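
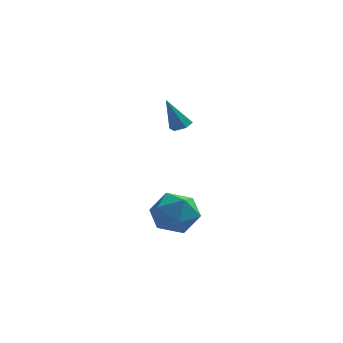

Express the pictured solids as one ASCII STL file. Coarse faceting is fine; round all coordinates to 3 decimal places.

solid 
facet normal -0.010 0.838 0.545
outer loop
vertex -2.78 2.602 -3.329
vertex -2.912 1.946 -2.322
vertex -1.805 2.22 -2.724
endloop
endfacet
facet normal 0.387 0.921 -0.042
outer loop
vertex -2.78 2.602 -3.329
vertex -1.805 2.22 -2.724
vertex -1.824 2.173 -3.932
endloop
endfacet
facet normal -0.027 0.793 -0.608
outer loop
vertex -2.78 2.602 -3.329
vertex -1.824 2.173 -3.932
vertex -2.942 1.87 -4.277
endloop
endfacet
facet normal -0.681 0.631 -0.371
outer loop
vertex -2.78 2.602 -3.329
vertex -2.942 1.87 -4.277
vertex -3.615 1.729 -3.282
endloop
endfacet
facet normal -0.670 0.659 0.342
outer loop
vertex -2.78 2.602 -3.329
vertex -3.615 1.729 -3.282
vertex -2.912 1.946 -2.322
endloop
endfacet
facet normal 0.903 0.428 -0.031
outer loop
vertex -1.824 2.173 -3.932
vertex -1.805 2.22 -2.724
vertex -1.365 1.251 -3.298
endloop
endfacet
facet normal 0.261 0.294 0.919
outer loop
vertex -1.805 2.22 -2.724
vertex -2.912 1.946 -2.322
vertex -2.038 1.11 -2.303
endloop
endfacet
facet normal -0.807 0.004 0.590
outer loop
vertex -2.912 1.946 -2.322
vertex -3.615 1.729 -3.282
vertex -3.156 0.807 -2.648
endloop
endfacet
facet normal -0.825 -0.041 -0.564
outer loop
vertex -3.615 1.729 -3.282
vertex -2.942 1.87 -4.277
vertex -3.175 0.76 -3.856
endloop
endfacet
facet normal 0.232 0.221 -0.947
outer loop
vertex -2.942 1.87 -4.277
vertex -1.824 2.173 -3.932
vertex -2.068 1.034 -4.258
endloop
endfacet
facet normal 0.681 -0.631 0.371
outer loop
vertex -2.2 0.378 -3.251
vertex -1.365 1.251 -3.298
vertex -2.038 1.11 -2.303
endloop
endfacet
facet normal 0.027 -0.793 0.608
outer loop
vertex -2.2 0.378 -3.251
vertex -2.038 1.11 -2.303
vertex -3.156 0.807 -2.648
endloop
endfacet
facet normal -0.387 -0.921 0.042
outer loop
vertex -2.2 0.378 -3.251
vertex -3.156 0.807 -2.648
vertex -3.175 0.76 -3.856
endloop
endfacet
facet normal 0.010 -0.838 -0.545
outer loop
vertex -2.2 0.378 -3.251
vertex -3.175 0.76 -3.856
vertex -2.068 1.034 -4.258
endloop
endfacet
facet normal 0.670 -0.659 -0.342
outer loop
vertex -2.2 0.378 -3.251
vertex -2.068 1.034 -4.258
vertex -1.365 1.251 -3.298
endloop
endfacet
facet normal 0.825 0.041 0.564
outer loop
vertex -2.038 1.11 -2.303
vertex -1.365 1.251 -3.298
vertex -1.805 2.22 -2.724
endloop
endfacet
facet normal -0.232 -0.221 0.947
outer loop
vertex -3.156 0.807 -2.648
vertex -2.038 1.11 -2.303
vertex -2.912 1.946 -2.322
endloop
endfacet
facet normal -0.903 -0.428 0.031
outer loop
vertex -3.175 0.76 -3.856
vertex -3.156 0.807 -2.648
vertex -3.615 1.729 -3.282
endloop
endfacet
facet normal -0.261 -0.294 -0.919
outer loop
vertex -2.068 1.034 -4.258
vertex -3.175 0.76 -3.856
vertex -2.942 1.87 -4.277
endloop
endfacet
facet normal 0.807 -0.004 -0.590
outer loop
vertex -1.365 1.251 -3.298
vertex -2.068 1.034 -4.258
vertex -1.824 2.173 -3.932
endloop
endfacet
facet normal 0.378 0.082 -0.922
outer loop
vertex -1.887 2.938 1.498
vertex -2.387 2.948 1.294
vertex -2.143 3.409 1.435
endloop
endfacet
facet normal 0.663 0.441 0.604
outer loop
vertex -1.887 2.938 1.498
vertex -2.143 3.409 1.435
vertex -3.013 2.812 2.826
endloop
endfacet
facet normal 0.376 0.083 -0.923
outer loop
vertex -2.143 3.409 1.435
vertex -2.387 2.948 1.294
vertex -2.643 3.419 1.232
endloop
endfacet
facet normal -0.115 0.937 0.330
outer loop
vertex -2.143 3.409 1.435
vertex -2.643 3.419 1.232
vertex -3.013 2.812 2.826
endloop
endfacet
facet normal 0.377 0.084 -0.922
outer loop
vertex -2.643 3.419 1.232
vertex -2.387 2.948 1.294
vertex -2.886 2.959 1.091
endloop
endfacet
facet normal -0.881 0.473 -0.024
outer loop
vertex -2.643 3.419 1.232
vertex -2.886 2.959 1.091
vertex -3.013 2.812 2.826
endloop
endfacet
facet normal 0.377 0.081 -0.923
outer loop
vertex -2.886 2.959 1.091
vertex -2.387 2.948 1.294
vertex -2.63 2.487 1.154
endloop
endfacet
facet normal -0.868 -0.485 -0.105
outer loop
vertex -2.886 2.959 1.091
vertex -2.63 2.487 1.154
vertex -3.013 2.812 2.826
endloop
endfacet
facet normal 0.376 0.082 -0.923
outer loop
vertex -2.63 2.487 1.154
vertex -2.387 2.948 1.294
vertex -2.13 2.477 1.357
endloop
endfacet
facet normal -0.089 -0.981 0.170
outer loop
vertex -2.63 2.487 1.154
vertex -2.13 2.477 1.357
vertex -3.013 2.812 2.826
endloop
endfacet
facet normal 0.378 0.083 -0.922
outer loop
vertex -2.13 2.477 1.357
vertex -2.387 2.948 1.294
vertex -1.887 2.938 1.498
endloop
endfacet
facet normal 0.676 -0.517 0.525
outer loop
vertex -2.13 2.477 1.357
vertex -1.887 2.938 1.498
vertex -3.013 2.812 2.826
endloop
endfacet

endsolid


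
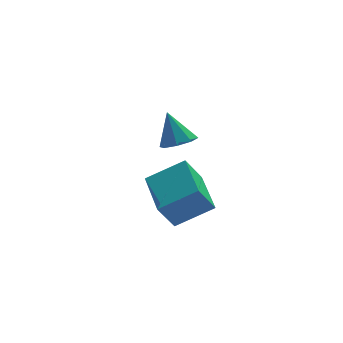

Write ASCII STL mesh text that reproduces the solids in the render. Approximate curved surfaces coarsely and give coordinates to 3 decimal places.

solid 
facet normal -0.493 -0.139 0.859
outer loop
vertex 0.325 -3.532 2.566
vertex 0.294 -1.407 2.891
vertex -1.284 -3.417 1.661
endloop
endfacet
facet normal 0.014 -0.989 -0.151
outer loop
vertex -0.554 -3.213 0.389
vertex 0.325 -3.532 2.566
vertex -1.284 -3.417 1.661
endloop
endfacet
facet normal -0.493 -0.138 0.859
outer loop
vertex -1.284 -3.417 1.661
vertex 0.294 -1.407 2.891
vertex -1.315 -1.292 1.985
endloop
endfacet
facet normal -0.870 0.062 -0.489
outer loop
vertex -1.315 -1.292 1.985
vertex -0.554 -3.213 0.389
vertex -1.284 -3.417 1.661
endloop
endfacet
facet normal 0.870 -0.062 0.489
outer loop
vertex 0.325 -3.532 2.566
vertex 1.024 -1.203 1.619
vertex 0.294 -1.407 2.891
endloop
endfacet
facet normal 0.014 -0.989 -0.151
outer loop
vertex 1.055 -3.328 1.295
vertex 0.325 -3.532 2.566
vertex -0.554 -3.213 0.389
endloop
endfacet
facet normal 0.870 -0.062 0.490
outer loop
vertex 1.055 -3.328 1.295
vertex 1.024 -1.203 1.619
vertex 0.325 -3.532 2.566
endloop
endfacet
facet normal -0.014 0.989 0.150
outer loop
vertex 0.294 -1.407 2.891
vertex 1.024 -1.203 1.619
vertex -1.315 -1.292 1.985
endloop
endfacet
facet normal -0.870 0.062 -0.490
outer loop
vertex -0.585 -1.088 0.714
vertex -0.554 -3.213 0.389
vertex -1.315 -1.292 1.985
endloop
endfacet
facet normal -0.014 0.988 0.151
outer loop
vertex -1.315 -1.292 1.985
vertex 1.024 -1.203 1.619
vertex -0.585 -1.088 0.714
endloop
endfacet
facet normal 0.493 0.139 -0.859
outer loop
vertex -0.585 -1.088 0.714
vertex 1.055 -3.328 1.295
vertex -0.554 -3.213 0.389
endloop
endfacet
facet normal 0.493 0.138 -0.859
outer loop
vertex 1.024 -1.203 1.619
vertex 1.055 -3.328 1.295
vertex -0.585 -1.088 0.714
endloop
endfacet
facet normal 0.205 -0.449 -0.870
outer loop
vertex 1.34 1.878 1.665
vertex 0.951 2.508 1.248
vertex 1.746 2.362 1.511
endloop
endfacet
facet normal 0.593 -0.255 0.763
outer loop
vertex 1.34 1.878 1.665
vertex 1.746 2.362 1.511
vertex 0.609 3.252 2.692
endloop
endfacet
facet normal 0.205 -0.448 -0.870
outer loop
vertex 1.746 2.362 1.511
vertex 0.951 2.508 1.248
vertex 1.686 2.932 1.203
endloop
endfacet
facet normal 0.793 0.352 0.498
outer loop
vertex 1.746 2.362 1.511
vertex 1.686 2.932 1.203
vertex 0.609 3.252 2.692
endloop
endfacet
facet normal 0.206 -0.449 -0.869
outer loop
vertex 1.686 2.932 1.203
vertex 0.951 2.508 1.248
vertex 1.195 3.253 0.921
endloop
endfacet
facet normal 0.475 0.866 0.158
outer loop
vertex 1.686 2.932 1.203
vertex 1.195 3.253 0.921
vertex 0.609 3.252 2.692
endloop
endfacet
facet normal 0.206 -0.449 -0.870
outer loop
vertex 1.195 3.253 0.921
vertex 0.951 2.508 1.248
vertex 0.561 3.137 0.831
endloop
endfacet
facet normal -0.172 0.983 -0.056
outer loop
vertex 1.195 3.253 0.921
vertex 0.561 3.137 0.831
vertex 0.609 3.252 2.692
endloop
endfacet
facet normal 0.206 -0.449 -0.870
outer loop
vertex 0.561 3.137 0.831
vertex 0.951 2.508 1.248
vertex 0.156 2.653 0.985
endloop
endfacet
facet normal -0.770 0.638 -0.020
outer loop
vertex 0.561 3.137 0.831
vertex 0.156 2.653 0.985
vertex 0.609 3.252 2.692
endloop
endfacet
facet normal 0.206 -0.448 -0.870
outer loop
vertex 0.156 2.653 0.985
vertex 0.951 2.508 1.248
vertex 0.216 2.083 1.293
endloop
endfacet
facet normal -0.969 0.031 0.246
outer loop
vertex 0.156 2.653 0.985
vertex 0.216 2.083 1.293
vertex 0.609 3.252 2.692
endloop
endfacet
facet normal 0.206 -0.449 -0.870
outer loop
vertex 0.216 2.083 1.293
vertex 0.951 2.508 1.248
vertex 0.707 1.762 1.575
endloop
endfacet
facet normal -0.652 -0.482 0.586
outer loop
vertex 0.216 2.083 1.293
vertex 0.707 1.762 1.575
vertex 0.609 3.252 2.692
endloop
endfacet
facet normal 0.206 -0.449 -0.870
outer loop
vertex 0.707 1.762 1.575
vertex 0.951 2.508 1.248
vertex 1.34 1.878 1.665
endloop
endfacet
facet normal -0.004 -0.600 0.800
outer loop
vertex 0.707 1.762 1.575
vertex 1.34 1.878 1.665
vertex 0.609 3.252 2.692
endloop
endfacet

endsolid


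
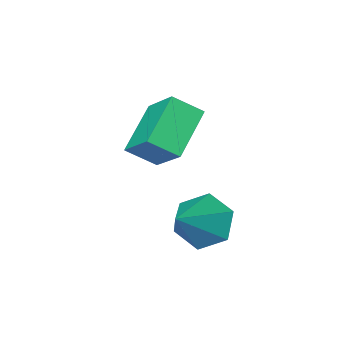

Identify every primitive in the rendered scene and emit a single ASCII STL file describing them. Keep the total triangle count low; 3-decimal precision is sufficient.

solid 
facet normal -0.705 0.454 -0.546
outer loop
vertex -0.353 -4.429 0.321
vertex -0.397 -3.112 1.473
vertex 0.987 -3.527 -0.66
endloop
endfacet
facet normal 0.025 -0.753 -0.658
outer loop
vertex 1.797 -4.048 -0.033
vertex -0.353 -4.429 0.321
vertex 0.987 -3.527 -0.66
endloop
endfacet
facet normal -0.705 0.454 -0.546
outer loop
vertex 0.987 -3.527 -0.66
vertex -0.397 -3.112 1.473
vertex 0.943 -2.21 0.492
endloop
endfacet
facet normal 0.709 0.478 -0.519
outer loop
vertex 0.943 -2.21 0.492
vertex 1.797 -4.048 -0.033
vertex 0.987 -3.527 -0.66
endloop
endfacet
facet normal -0.709 -0.478 0.519
outer loop
vertex -0.353 -4.429 0.321
vertex 0.413 -3.633 2.1
vertex -0.397 -3.112 1.473
endloop
endfacet
facet normal 0.025 -0.753 -0.658
outer loop
vertex 0.457 -4.95 0.948
vertex -0.353 -4.429 0.321
vertex 1.797 -4.048 -0.033
endloop
endfacet
facet normal -0.709 -0.478 0.519
outer loop
vertex 0.457 -4.95 0.948
vertex 0.413 -3.633 2.1
vertex -0.353 -4.429 0.321
endloop
endfacet
facet normal -0.025 0.753 0.658
outer loop
vertex -0.397 -3.112 1.473
vertex 0.413 -3.633 2.1
vertex 0.943 -2.21 0.492
endloop
endfacet
facet normal 0.709 0.478 -0.519
outer loop
vertex 1.753 -2.731 1.119
vertex 1.797 -4.048 -0.033
vertex 0.943 -2.21 0.492
endloop
endfacet
facet normal -0.025 0.753 0.658
outer loop
vertex 0.943 -2.21 0.492
vertex 0.413 -3.633 2.1
vertex 1.753 -2.731 1.119
endloop
endfacet
facet normal 0.705 -0.454 0.546
outer loop
vertex 1.753 -2.731 1.119
vertex 0.457 -4.95 0.948
vertex 1.797 -4.048 -0.033
endloop
endfacet
facet normal 0.705 -0.454 0.546
outer loop
vertex 0.413 -3.633 2.1
vertex 0.457 -4.95 0.948
vertex 1.753 -2.731 1.119
endloop
endfacet
facet normal -0.718 -0.381 -0.582
outer loop
vertex 1.319 -0.579 -2.39
vertex 0.885 -0.988 -1.587
vertex 0.631 -0.065 -1.878
endloop
endfacet
facet normal 0.395 0.857 -0.330
outer loop
vertex 1.319 -0.579 -2.39
vertex 0.631 -0.065 -1.878
vertex 2.235 -0.272 -0.493
endloop
endfacet
facet normal -0.718 -0.381 -0.582
outer loop
vertex 0.631 -0.065 -1.878
vertex 0.885 -0.988 -1.587
vertex 0.197 -0.473 -1.075
endloop
endfacet
facet normal -0.193 0.913 0.360
outer loop
vertex 0.631 -0.065 -1.878
vertex 0.197 -0.473 -1.075
vertex 2.235 -0.272 -0.493
endloop
endfacet
facet normal -0.718 -0.381 -0.582
outer loop
vertex 0.197 -0.473 -1.075
vertex 0.885 -0.988 -1.587
vertex 0.45 -1.396 -0.784
endloop
endfacet
facet normal -0.288 0.215 0.933
outer loop
vertex 0.197 -0.473 -1.075
vertex 0.45 -1.396 -0.784
vertex 2.235 -0.272 -0.493
endloop
endfacet
facet normal -0.718 -0.380 -0.582
outer loop
vertex 0.45 -1.396 -0.784
vertex 0.885 -0.988 -1.587
vertex 1.138 -1.91 -1.297
endloop
endfacet
facet normal 0.206 -0.539 0.817
outer loop
vertex 0.45 -1.396 -0.784
vertex 1.138 -1.91 -1.297
vertex 2.235 -0.272 -0.493
endloop
endfacet
facet normal -0.719 -0.380 -0.582
outer loop
vertex 1.138 -1.91 -1.297
vertex 0.885 -0.988 -1.587
vertex 1.572 -1.502 -2.1
endloop
endfacet
facet normal 0.794 -0.594 0.127
outer loop
vertex 1.138 -1.91 -1.297
vertex 1.572 -1.502 -2.1
vertex 2.235 -0.272 -0.493
endloop
endfacet
facet normal -0.719 -0.380 -0.582
outer loop
vertex 1.572 -1.502 -2.1
vertex 0.885 -0.988 -1.587
vertex 1.319 -0.579 -2.39
endloop
endfacet
facet normal 0.889 0.104 -0.446
outer loop
vertex 1.572 -1.502 -2.1
vertex 1.319 -0.579 -2.39
vertex 2.235 -0.272 -0.493
endloop
endfacet

endsolid


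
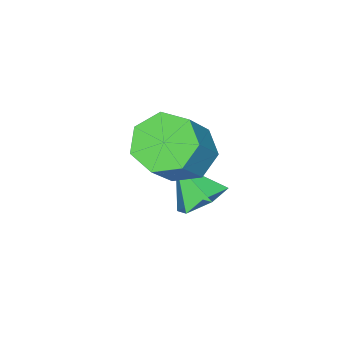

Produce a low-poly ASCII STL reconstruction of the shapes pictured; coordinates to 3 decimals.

solid 
facet normal 0.065 0.669 -0.741
outer loop
vertex -2.19 2.977 -3.66
vertex -2.672 3.535 -3.198
vertex -1.806 3.54 -3.118
endloop
endfacet
facet normal 0.768 -0.630 0.110
outer loop
vertex -2.19 2.977 -3.66
vertex -1.806 3.54 -3.118
vertex -2.768 2.545 -2.102
endloop
endfacet
facet normal 0.065 0.668 -0.741
outer loop
vertex -1.806 3.54 -3.118
vertex -2.672 3.535 -3.198
vertex -2.289 4.098 -2.657
endloop
endfacet
facet normal 0.710 0.033 0.704
outer loop
vertex -1.806 3.54 -3.118
vertex -2.289 4.098 -2.657
vertex -2.768 2.545 -2.102
endloop
endfacet
facet normal 0.064 0.669 -0.741
outer loop
vertex -2.289 4.098 -2.657
vertex -2.672 3.535 -3.198
vertex -3.155 4.092 -2.737
endloop
endfacet
facet normal -0.088 0.359 0.929
outer loop
vertex -2.289 4.098 -2.657
vertex -3.155 4.092 -2.737
vertex -2.768 2.545 -2.102
endloop
endfacet
facet normal 0.064 0.669 -0.741
outer loop
vertex -3.155 4.092 -2.737
vertex -2.672 3.535 -3.198
vertex -3.539 3.53 -3.278
endloop
endfacet
facet normal -0.827 0.024 0.562
outer loop
vertex -3.155 4.092 -2.737
vertex -3.539 3.53 -3.278
vertex -2.768 2.545 -2.102
endloop
endfacet
facet normal 0.064 0.669 -0.741
outer loop
vertex -3.539 3.53 -3.278
vertex -2.672 3.535 -3.198
vertex -3.056 2.972 -3.74
endloop
endfacet
facet normal -0.768 -0.639 -0.031
outer loop
vertex -3.539 3.53 -3.278
vertex -3.056 2.972 -3.74
vertex -2.768 2.545 -2.102
endloop
endfacet
facet normal 0.065 0.669 -0.741
outer loop
vertex -3.056 2.972 -3.74
vertex -2.672 3.535 -3.198
vertex -2.19 2.977 -3.66
endloop
endfacet
facet normal 0.029 -0.966 -0.257
outer loop
vertex -3.056 2.972 -3.74
vertex -2.19 2.977 -3.66
vertex -2.768 2.545 -2.102
endloop
endfacet
facet normal -0.626 -0.067 -0.777
outer loop
vertex -1.72 3.117 -1.74
vertex -2.504 2.996 -1.098
vertex -2.123 3.862 -1.48
endloop
endfacet
facet normal 0.634 0.537 -0.556
outer loop
vertex -1.72 3.117 -1.74
vertex -2.123 3.862 -1.48
vertex -0.532 3.245 -0.263
endloop
endfacet
facet normal 0.634 0.536 -0.557
outer loop
vertex -0.532 3.245 -0.263
vertex -2.123 3.862 -1.48
vertex -0.934 3.989 -0.004
endloop
endfacet
facet normal 0.625 0.067 0.777
outer loop
vertex -0.532 3.245 -0.263
vertex -0.934 3.989 -0.004
vertex -1.316 3.124 0.378
endloop
endfacet
facet normal -0.626 -0.067 -0.777
outer loop
vertex -2.123 3.862 -1.48
vertex -2.504 2.996 -1.098
vertex -2.812 3.954 -0.933
endloop
endfacet
facet normal 0.039 0.992 -0.117
outer loop
vertex -2.123 3.862 -1.48
vertex -2.812 3.954 -0.933
vertex -0.934 3.989 -0.004
endloop
endfacet
facet normal 0.040 0.992 -0.118
outer loop
vertex -0.934 3.989 -0.004
vertex -2.812 3.954 -0.933
vertex -1.624 4.082 0.544
endloop
endfacet
facet normal 0.626 0.067 0.777
outer loop
vertex -0.934 3.989 -0.004
vertex -1.624 4.082 0.544
vertex -1.316 3.124 0.378
endloop
endfacet
facet normal -0.625 -0.067 -0.778
outer loop
vertex -2.812 3.954 -0.933
vertex -2.504 2.996 -1.098
vertex -3.27 3.326 -0.511
endloop
endfacet
facet normal -0.584 0.701 0.409
outer loop
vertex -2.812 3.954 -0.933
vertex -3.27 3.326 -0.511
vertex -1.624 4.082 0.544
endloop
endfacet
facet normal -0.585 0.700 0.410
outer loop
vertex -1.624 4.082 0.544
vertex -3.27 3.326 -0.511
vertex -2.081 3.453 0.966
endloop
endfacet
facet normal 0.626 0.067 0.777
outer loop
vertex -1.624 4.082 0.544
vertex -2.081 3.453 0.966
vertex -1.316 3.124 0.378
endloop
endfacet
facet normal -0.625 -0.067 -0.778
outer loop
vertex -3.27 3.326 -0.511
vertex -2.504 2.996 -1.098
vertex -3.151 2.449 -0.531
endloop
endfacet
facet normal -0.768 -0.119 0.629
outer loop
vertex -3.27 3.326 -0.511
vertex -3.151 2.449 -0.531
vertex -2.081 3.453 0.966
endloop
endfacet
facet normal -0.768 -0.119 0.629
outer loop
vertex -2.081 3.453 0.966
vertex -3.151 2.449 -0.531
vertex -1.962 2.576 0.946
endloop
endfacet
facet normal 0.626 0.067 0.777
outer loop
vertex -2.081 3.453 0.966
vertex -1.962 2.576 0.946
vertex -1.316 3.124 0.378
endloop
endfacet
facet normal -0.625 -0.067 -0.778
outer loop
vertex -3.151 2.449 -0.531
vertex -2.504 2.996 -1.098
vertex -2.545 1.984 -0.978
endloop
endfacet
facet normal -0.375 -0.848 0.374
outer loop
vertex -3.151 2.449 -0.531
vertex -2.545 1.984 -0.978
vertex -1.962 2.576 0.946
endloop
endfacet
facet normal -0.374 -0.848 0.374
outer loop
vertex -1.962 2.576 0.946
vertex -2.545 1.984 -0.978
vertex -1.357 2.112 0.499
endloop
endfacet
facet normal 0.626 0.068 0.777
outer loop
vertex -1.962 2.576 0.946
vertex -1.357 2.112 0.499
vertex -1.316 3.124 0.378
endloop
endfacet
facet normal -0.625 -0.067 -0.777
outer loop
vertex -2.545 1.984 -0.978
vertex -2.504 2.996 -1.098
vertex -1.908 2.282 -1.516
endloop
endfacet
facet normal 0.303 -0.939 -0.162
outer loop
vertex -2.545 1.984 -0.978
vertex -1.908 2.282 -1.516
vertex -1.357 2.112 0.499
endloop
endfacet
facet normal 0.302 -0.940 -0.162
outer loop
vertex -1.357 2.112 0.499
vertex -1.908 2.282 -1.516
vertex -0.72 2.409 -0.039
endloop
endfacet
facet normal 0.625 0.068 0.778
outer loop
vertex -1.357 2.112 0.499
vertex -0.72 2.409 -0.039
vertex -1.316 3.124 0.378
endloop
endfacet
facet normal -0.626 -0.068 -0.777
outer loop
vertex -1.908 2.282 -1.516
vertex -2.504 2.996 -1.098
vertex -1.72 3.117 -1.74
endloop
endfacet
facet normal 0.751 -0.324 -0.576
outer loop
vertex -1.908 2.282 -1.516
vertex -1.72 3.117 -1.74
vertex -0.72 2.409 -0.039
endloop
endfacet
facet normal 0.751 -0.323 -0.576
outer loop
vertex -0.72 2.409 -0.039
vertex -1.72 3.117 -1.74
vertex -0.532 3.245 -0.263
endloop
endfacet
facet normal 0.625 0.068 0.777
outer loop
vertex -0.72 2.409 -0.039
vertex -0.532 3.245 -0.263
vertex -1.316 3.124 0.378
endloop
endfacet

endsolid


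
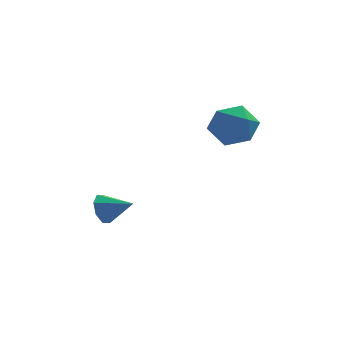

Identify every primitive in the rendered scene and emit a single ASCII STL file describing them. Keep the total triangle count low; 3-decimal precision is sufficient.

solid 
facet normal -0.350 0.937 0.009
outer loop
vertex 3.255 3.349 1.549
vertex 3.167 3.306 2.628
vertex 4.086 3.654 2.173
endloop
endfacet
facet normal 0.097 0.837 -0.538
outer loop
vertex 3.255 3.349 1.549
vertex 4.086 3.654 2.173
vertex 4.266 3.062 1.285
endloop
endfacet
facet normal -0.159 0.304 -0.939
outer loop
vertex 3.255 3.349 1.549
vertex 4.266 3.062 1.285
vertex 3.457 2.347 1.19
endloop
endfacet
facet normal -0.766 0.075 -0.639
outer loop
vertex 3.255 3.349 1.549
vertex 3.457 2.347 1.19
vertex 2.778 2.498 2.021
endloop
endfacet
facet normal -0.883 0.466 -0.053
outer loop
vertex 3.255 3.349 1.549
vertex 2.778 2.498 2.021
vertex 3.167 3.306 2.628
endloop
endfacet
facet normal 0.726 0.631 -0.274
outer loop
vertex 4.266 3.062 1.285
vertex 4.086 3.654 2.173
vertex 4.802 2.842 2.199
endloop
endfacet
facet normal 0.002 0.792 0.611
outer loop
vertex 4.086 3.654 2.173
vertex 3.167 3.306 2.628
vertex 4.123 2.993 3.03
endloop
endfacet
facet normal -0.859 0.030 0.511
outer loop
vertex 3.167 3.306 2.628
vertex 2.778 2.498 2.021
vertex 3.314 2.278 2.935
endloop
endfacet
facet normal -0.668 -0.603 -0.436
outer loop
vertex 2.778 2.498 2.021
vertex 3.457 2.347 1.19
vertex 3.494 1.686 2.047
endloop
endfacet
facet normal 0.312 -0.231 -0.922
outer loop
vertex 3.457 2.347 1.19
vertex 4.266 3.062 1.285
vertex 4.413 2.034 1.592
endloop
endfacet
facet normal 0.766 -0.075 0.639
outer loop
vertex 4.325 1.991 2.671
vertex 4.802 2.842 2.199
vertex 4.123 2.993 3.03
endloop
endfacet
facet normal 0.159 -0.304 0.939
outer loop
vertex 4.325 1.991 2.671
vertex 4.123 2.993 3.03
vertex 3.314 2.278 2.935
endloop
endfacet
facet normal -0.097 -0.837 0.538
outer loop
vertex 4.325 1.991 2.671
vertex 3.314 2.278 2.935
vertex 3.494 1.686 2.047
endloop
endfacet
facet normal 0.350 -0.937 -0.009
outer loop
vertex 4.325 1.991 2.671
vertex 3.494 1.686 2.047
vertex 4.413 2.034 1.592
endloop
endfacet
facet normal 0.883 -0.466 0.053
outer loop
vertex 4.325 1.991 2.671
vertex 4.413 2.034 1.592
vertex 4.802 2.842 2.199
endloop
endfacet
facet normal 0.668 0.603 0.436
outer loop
vertex 4.123 2.993 3.03
vertex 4.802 2.842 2.199
vertex 4.086 3.654 2.173
endloop
endfacet
facet normal -0.312 0.231 0.922
outer loop
vertex 3.314 2.278 2.935
vertex 4.123 2.993 3.03
vertex 3.167 3.306 2.628
endloop
endfacet
facet normal -0.726 -0.631 0.274
outer loop
vertex 3.494 1.686 2.047
vertex 3.314 2.278 2.935
vertex 2.778 2.498 2.021
endloop
endfacet
facet normal -0.002 -0.792 -0.611
outer loop
vertex 4.413 2.034 1.592
vertex 3.494 1.686 2.047
vertex 3.457 2.347 1.19
endloop
endfacet
facet normal 0.859 -0.030 -0.511
outer loop
vertex 4.802 2.842 2.199
vertex 4.413 2.034 1.592
vertex 4.266 3.062 1.285
endloop
endfacet
facet normal -0.880 0.302 -0.366
outer loop
vertex -0.845 3.771 -3.212
vertex -1.206 3.361 -2.683
vertex -0.944 4.073 -2.725
endloop
endfacet
facet normal 0.802 0.566 -0.188
outer loop
vertex -0.845 3.771 -3.212
vertex -0.944 4.073 -2.725
vertex -0.034 2.959 -2.197
endloop
endfacet
facet normal -0.881 0.303 -0.364
outer loop
vertex -0.944 4.073 -2.725
vertex -1.206 3.361 -2.683
vertex -1.195 3.958 -2.213
endloop
endfacet
facet normal 0.582 0.684 0.439
outer loop
vertex -0.944 4.073 -2.725
vertex -1.195 3.958 -2.213
vertex -0.034 2.959 -2.197
endloop
endfacet
facet normal -0.880 0.303 -0.365
outer loop
vertex -1.195 3.958 -2.213
vertex -1.206 3.361 -2.683
vertex -1.453 3.493 -1.977
endloop
endfacet
facet normal 0.261 0.318 0.912
outer loop
vertex -1.195 3.958 -2.213
vertex -1.453 3.493 -1.977
vertex -0.034 2.959 -2.197
endloop
endfacet
facet normal -0.881 0.303 -0.365
outer loop
vertex -1.453 3.493 -1.977
vertex -1.206 3.361 -2.683
vertex -1.566 2.951 -2.154
endloop
endfacet
facet normal 0.028 -0.316 0.948
outer loop
vertex -1.453 3.493 -1.977
vertex -1.566 2.951 -2.154
vertex -0.034 2.959 -2.197
endloop
endfacet
facet normal -0.881 0.301 -0.366
outer loop
vertex -1.566 2.951 -2.154
vertex -1.206 3.361 -2.683
vertex -1.467 2.649 -2.641
endloop
endfacet
facet normal 0.019 -0.848 0.530
outer loop
vertex -1.566 2.951 -2.154
vertex -1.467 2.649 -2.641
vertex -0.034 2.959 -2.197
endloop
endfacet
facet normal -0.881 0.301 -0.365
outer loop
vertex -1.467 2.649 -2.641
vertex -1.206 3.361 -2.683
vertex -1.216 2.763 -3.153
endloop
endfacet
facet normal 0.239 -0.966 -0.098
outer loop
vertex -1.467 2.649 -2.641
vertex -1.216 2.763 -3.153
vertex -0.034 2.959 -2.197
endloop
endfacet
facet normal -0.880 0.302 -0.366
outer loop
vertex -1.216 2.763 -3.153
vertex -1.206 3.361 -2.683
vertex -0.958 3.228 -3.389
endloop
endfacet
facet normal 0.561 -0.600 -0.570
outer loop
vertex -1.216 2.763 -3.153
vertex -0.958 3.228 -3.389
vertex -0.034 2.959 -2.197
endloop
endfacet
facet normal -0.880 0.302 -0.366
outer loop
vertex -0.958 3.228 -3.389
vertex -1.206 3.361 -2.683
vertex -0.845 3.771 -3.212
endloop
endfacet
facet normal 0.794 0.033 -0.608
outer loop
vertex -0.958 3.228 -3.389
vertex -0.845 3.771 -3.212
vertex -0.034 2.959 -2.197
endloop
endfacet

endsolid


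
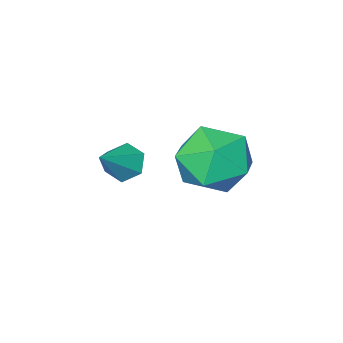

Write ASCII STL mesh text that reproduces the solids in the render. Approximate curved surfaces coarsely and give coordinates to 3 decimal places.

solid 
facet normal -0.743 -0.263 -0.616
outer loop
vertex 1.312 3.063 -1.578
vertex 1.014 2.757 -1.088
vertex 0.888 3.385 -1.204
endloop
endfacet
facet normal 0.421 0.866 -0.268
outer loop
vertex 1.312 3.063 -1.578
vertex 0.888 3.385 -1.204
vertex 2.046 3.123 -0.232
endloop
endfacet
facet normal -0.743 -0.263 -0.616
outer loop
vertex 0.888 3.385 -1.204
vertex 1.014 2.757 -1.088
vertex 0.59 3.079 -0.714
endloop
endfacet
facet normal -0.173 0.879 0.444
outer loop
vertex 0.888 3.385 -1.204
vertex 0.59 3.079 -0.714
vertex 2.046 3.123 -0.232
endloop
endfacet
facet normal -0.743 -0.263 -0.616
outer loop
vertex 0.59 3.079 -0.714
vertex 1.014 2.757 -1.088
vertex 0.716 2.452 -0.598
endloop
endfacet
facet normal -0.315 0.111 0.942
outer loop
vertex 0.59 3.079 -0.714
vertex 0.716 2.452 -0.598
vertex 2.046 3.123 -0.232
endloop
endfacet
facet normal -0.743 -0.262 -0.615
outer loop
vertex 0.716 2.452 -0.598
vertex 1.014 2.757 -1.088
vertex 1.139 2.13 -0.972
endloop
endfacet
facet normal 0.137 -0.669 0.731
outer loop
vertex 0.716 2.452 -0.598
vertex 1.139 2.13 -0.972
vertex 2.046 3.123 -0.232
endloop
endfacet
facet normal -0.743 -0.262 -0.616
outer loop
vertex 1.139 2.13 -0.972
vertex 1.014 2.757 -1.088
vertex 1.437 2.436 -1.462
endloop
endfacet
facet normal 0.731 -0.682 0.019
outer loop
vertex 1.139 2.13 -0.972
vertex 1.437 2.436 -1.462
vertex 2.046 3.123 -0.232
endloop
endfacet
facet normal -0.743 -0.262 -0.616
outer loop
vertex 1.437 2.436 -1.462
vertex 1.014 2.757 -1.088
vertex 1.312 3.063 -1.578
endloop
endfacet
facet normal 0.873 0.085 -0.480
outer loop
vertex 1.437 2.436 -1.462
vertex 1.312 3.063 -1.578
vertex 2.046 3.123 -0.232
endloop
endfacet
facet normal -0.213 0.755 0.620
outer loop
vertex -1.642 4.701 -1.468
vertex -2.16 3.894 -0.664
vertex -0.942 4.167 -0.578
endloop
endfacet
facet normal 0.376 0.895 0.241
outer loop
vertex -1.642 4.701 -1.468
vertex -0.942 4.167 -0.578
vertex -0.491 4.291 -1.739
endloop
endfacet
facet normal 0.203 0.869 -0.451
outer loop
vertex -1.642 4.701 -1.468
vertex -0.491 4.291 -1.739
vertex -1.43 4.094 -2.542
endloop
endfacet
facet normal -0.491 0.713 -0.500
outer loop
vertex -1.642 4.701 -1.468
vertex -1.43 4.094 -2.542
vertex -2.462 3.849 -1.878
endloop
endfacet
facet normal -0.749 0.643 0.162
outer loop
vertex -1.642 4.701 -1.468
vertex -2.462 3.849 -1.878
vertex -2.16 3.894 -0.664
endloop
endfacet
facet normal 0.849 0.377 0.370
outer loop
vertex -0.491 4.291 -1.739
vertex -0.942 4.167 -0.578
vertex -0.298 3.231 -1.102
endloop
endfacet
facet normal -0.103 0.150 0.983
outer loop
vertex -0.942 4.167 -0.578
vertex -2.16 3.894 -0.664
vertex -1.33 2.986 -0.438
endloop
endfacet
facet normal -0.970 -0.031 0.242
outer loop
vertex -2.16 3.894 -0.664
vertex -2.462 3.849 -1.878
vertex -2.269 2.789 -1.241
endloop
endfacet
facet normal -0.553 0.083 -0.829
outer loop
vertex -2.462 3.849 -1.878
vertex -1.43 4.094 -2.542
vertex -1.818 2.913 -2.402
endloop
endfacet
facet normal 0.571 0.335 -0.750
outer loop
vertex -1.43 4.094 -2.542
vertex -0.491 4.291 -1.739
vertex -0.6 3.186 -2.316
endloop
endfacet
facet normal 0.491 -0.713 0.500
outer loop
vertex -1.118 2.379 -1.512
vertex -0.298 3.231 -1.102
vertex -1.33 2.986 -0.438
endloop
endfacet
facet normal -0.203 -0.869 0.451
outer loop
vertex -1.118 2.379 -1.512
vertex -1.33 2.986 -0.438
vertex -2.269 2.789 -1.241
endloop
endfacet
facet normal -0.376 -0.895 -0.241
outer loop
vertex -1.118 2.379 -1.512
vertex -2.269 2.789 -1.241
vertex -1.818 2.913 -2.402
endloop
endfacet
facet normal 0.213 -0.755 -0.620
outer loop
vertex -1.118 2.379 -1.512
vertex -1.818 2.913 -2.402
vertex -0.6 3.186 -2.316
endloop
endfacet
facet normal 0.749 -0.643 -0.162
outer loop
vertex -1.118 2.379 -1.512
vertex -0.6 3.186 -2.316
vertex -0.298 3.231 -1.102
endloop
endfacet
facet normal 0.553 -0.083 0.829
outer loop
vertex -1.33 2.986 -0.438
vertex -0.298 3.231 -1.102
vertex -0.942 4.167 -0.578
endloop
endfacet
facet normal -0.571 -0.335 0.750
outer loop
vertex -2.269 2.789 -1.241
vertex -1.33 2.986 -0.438
vertex -2.16 3.894 -0.664
endloop
endfacet
facet normal -0.849 -0.377 -0.370
outer loop
vertex -1.818 2.913 -2.402
vertex -2.269 2.789 -1.241
vertex -2.462 3.849 -1.878
endloop
endfacet
facet normal 0.103 -0.150 -0.983
outer loop
vertex -0.6 3.186 -2.316
vertex -1.818 2.913 -2.402
vertex -1.43 4.094 -2.542
endloop
endfacet
facet normal 0.970 0.031 -0.242
outer loop
vertex -0.298 3.231 -1.102
vertex -0.6 3.186 -2.316
vertex -0.491 4.291 -1.739
endloop
endfacet

endsolid


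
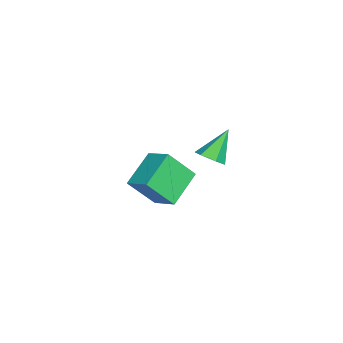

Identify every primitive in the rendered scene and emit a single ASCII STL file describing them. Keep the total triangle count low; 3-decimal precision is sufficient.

solid 
facet normal -0.667 -0.645 -0.373
outer loop
vertex -2.889 -0.726 -2.311
vertex -3.223 0.447 -3.741
vertex -1.47 -1.591 -3.351
endloop
endfacet
facet normal 0.177 -0.624 0.761
outer loop
vertex -0.557 -0.707 -2.839
vertex -2.889 -0.726 -2.311
vertex -1.47 -1.591 -3.351
endloop
endfacet
facet normal -0.667 -0.645 -0.374
outer loop
vertex -1.47 -1.591 -3.351
vertex -3.223 0.447 -3.741
vertex -1.804 -0.417 -4.781
endloop
endfacet
facet normal 0.724 -0.440 -0.531
outer loop
vertex -1.804 -0.417 -4.781
vertex -0.557 -0.707 -2.839
vertex -1.47 -1.591 -3.351
endloop
endfacet
facet normal -0.724 0.441 0.531
outer loop
vertex -2.889 -0.726 -2.311
vertex -2.31 1.331 -3.229
vertex -3.223 0.447 -3.741
endloop
endfacet
facet normal 0.177 -0.624 0.761
outer loop
vertex -1.976 0.157 -1.799
vertex -2.889 -0.726 -2.311
vertex -0.557 -0.707 -2.839
endloop
endfacet
facet normal -0.724 0.441 0.531
outer loop
vertex -1.976 0.157 -1.799
vertex -2.31 1.331 -3.229
vertex -2.889 -0.726 -2.311
endloop
endfacet
facet normal -0.178 0.624 -0.761
outer loop
vertex -3.223 0.447 -3.741
vertex -2.31 1.331 -3.229
vertex -1.804 -0.417 -4.781
endloop
endfacet
facet normal 0.724 -0.441 -0.531
outer loop
vertex -0.891 0.466 -4.269
vertex -0.557 -0.707 -2.839
vertex -1.804 -0.417 -4.781
endloop
endfacet
facet normal -0.177 0.624 -0.761
outer loop
vertex -1.804 -0.417 -4.781
vertex -2.31 1.331 -3.229
vertex -0.891 0.466 -4.269
endloop
endfacet
facet normal 0.667 0.645 0.374
outer loop
vertex -0.891 0.466 -4.269
vertex -1.976 0.157 -1.799
vertex -0.557 -0.707 -2.839
endloop
endfacet
facet normal 0.667 0.645 0.374
outer loop
vertex -2.31 1.331 -3.229
vertex -1.976 0.157 -1.799
vertex -0.891 0.466 -4.269
endloop
endfacet
facet normal 0.449 -0.443 -0.776
outer loop
vertex 3.446 2.254 1.145
vertex 2.846 2.008 0.938
vertex 3.06 2.614 0.716
endloop
endfacet
facet normal 0.497 0.831 0.250
outer loop
vertex 3.446 2.254 1.145
vertex 3.06 2.614 0.716
vertex 2.114 2.732 2.202
endloop
endfacet
facet normal 0.450 -0.443 -0.775
outer loop
vertex 3.06 2.614 0.716
vertex 2.846 2.008 0.938
vertex 2.461 2.368 0.509
endloop
endfacet
facet normal -0.290 0.922 -0.258
outer loop
vertex 3.06 2.614 0.716
vertex 2.461 2.368 0.509
vertex 2.114 2.732 2.202
endloop
endfacet
facet normal 0.449 -0.444 -0.775
outer loop
vertex 2.461 2.368 0.509
vertex 2.846 2.008 0.938
vertex 2.247 1.763 0.731
endloop
endfacet
facet normal -0.939 0.242 -0.245
outer loop
vertex 2.461 2.368 0.509
vertex 2.247 1.763 0.731
vertex 2.114 2.732 2.202
endloop
endfacet
facet normal 0.450 -0.445 -0.775
outer loop
vertex 2.247 1.763 0.731
vertex 2.846 2.008 0.938
vertex 2.632 1.403 1.161
endloop
endfacet
facet normal -0.803 -0.529 0.276
outer loop
vertex 2.247 1.763 0.731
vertex 2.632 1.403 1.161
vertex 2.114 2.732 2.202
endloop
endfacet
facet normal 0.448 -0.444 -0.775
outer loop
vertex 2.632 1.403 1.161
vertex 2.846 2.008 0.938
vertex 3.231 1.648 1.367
endloop
endfacet
facet normal -0.016 -0.620 0.784
outer loop
vertex 2.632 1.403 1.161
vertex 3.231 1.648 1.367
vertex 2.114 2.732 2.202
endloop
endfacet
facet normal 0.449 -0.444 -0.775
outer loop
vertex 3.231 1.648 1.367
vertex 2.846 2.008 0.938
vertex 3.446 2.254 1.145
endloop
endfacet
facet normal 0.633 0.058 0.772
outer loop
vertex 3.231 1.648 1.367
vertex 3.446 2.254 1.145
vertex 2.114 2.732 2.202
endloop
endfacet

endsolid


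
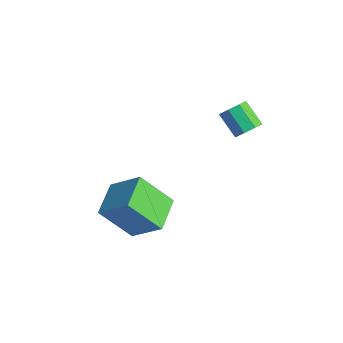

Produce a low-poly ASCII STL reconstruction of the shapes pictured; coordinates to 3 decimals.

solid 
facet normal -0.621 0.753 0.218
outer loop
vertex 0.359 -1.081 -0.716
vertex 1.148 0.006 -2.225
vertex -0.831 -1.743 -1.815
endloop
endfacet
facet normal -0.391 -0.538 0.747
outer loop
vertex 0.192 -2.986 -2.175
vertex 0.359 -1.081 -0.716
vertex -0.831 -1.743 -1.815
endloop
endfacet
facet normal -0.620 0.753 0.219
outer loop
vertex -0.831 -1.743 -1.815
vertex 1.148 0.006 -2.225
vertex -0.043 -0.656 -3.324
endloop
endfacet
facet normal -0.680 -0.378 -0.628
outer loop
vertex -0.043 -0.656 -3.324
vertex 0.192 -2.986 -2.175
vertex -0.831 -1.743 -1.815
endloop
endfacet
facet normal 0.680 0.378 0.628
outer loop
vertex 0.359 -1.081 -0.716
vertex 2.171 -1.237 -2.585
vertex 1.148 0.006 -2.225
endloop
endfacet
facet normal -0.390 -0.538 0.747
outer loop
vertex 1.383 -2.324 -1.076
vertex 0.359 -1.081 -0.716
vertex 0.192 -2.986 -2.175
endloop
endfacet
facet normal 0.680 0.378 0.628
outer loop
vertex 1.383 -2.324 -1.076
vertex 2.171 -1.237 -2.585
vertex 0.359 -1.081 -0.716
endloop
endfacet
facet normal 0.391 0.538 -0.747
outer loop
vertex 1.148 0.006 -2.225
vertex 2.171 -1.237 -2.585
vertex -0.043 -0.656 -3.324
endloop
endfacet
facet normal -0.680 -0.378 -0.628
outer loop
vertex 0.981 -1.899 -3.684
vertex 0.192 -2.986 -2.175
vertex -0.043 -0.656 -3.324
endloop
endfacet
facet normal 0.391 0.538 -0.747
outer loop
vertex -0.043 -0.656 -3.324
vertex 2.171 -1.237 -2.585
vertex 0.981 -1.899 -3.684
endloop
endfacet
facet normal 0.620 -0.753 -0.218
outer loop
vertex 0.981 -1.899 -3.684
vertex 1.383 -2.324 -1.076
vertex 0.192 -2.986 -2.175
endloop
endfacet
facet normal 0.621 -0.753 -0.218
outer loop
vertex 2.171 -1.237 -2.585
vertex 1.383 -2.324 -1.076
vertex 0.981 -1.899 -3.684
endloop
endfacet
facet normal 0.763 0.090 -0.640
outer loop
vertex 2.27 2.639 1.669
vertex 1.935 3.098 1.334
vertex 2.358 3.106 1.84
endloop
endfacet
facet normal 0.623 -0.370 0.690
outer loop
vertex 2.27 2.639 1.669
vertex 2.358 3.106 1.84
vertex 1.301 2.522 2.481
endloop
endfacet
facet normal 0.622 -0.369 0.690
outer loop
vertex 1.301 2.522 2.481
vertex 2.358 3.106 1.84
vertex 1.388 2.989 2.652
endloop
endfacet
facet normal -0.763 -0.092 0.639
outer loop
vertex 1.301 2.522 2.481
vertex 1.388 2.989 2.652
vertex 0.965 2.982 2.146
endloop
endfacet
facet normal 0.763 0.091 -0.640
outer loop
vertex 2.358 3.106 1.84
vertex 1.935 3.098 1.334
vertex 2.198 3.568 1.715
endloop
endfacet
facet normal 0.562 0.392 0.728
outer loop
vertex 2.358 3.106 1.84
vertex 2.198 3.568 1.715
vertex 1.388 2.989 2.652
endloop
endfacet
facet normal 0.563 0.391 0.728
outer loop
vertex 1.388 2.989 2.652
vertex 2.198 3.568 1.715
vertex 1.228 3.452 2.527
endloop
endfacet
facet normal -0.763 -0.091 0.639
outer loop
vertex 1.388 2.989 2.652
vertex 1.228 3.452 2.527
vertex 0.965 2.982 2.146
endloop
endfacet
facet normal 0.763 0.091 -0.640
outer loop
vertex 2.198 3.568 1.715
vertex 1.935 3.098 1.334
vertex 1.884 3.755 1.367
endloop
endfacet
facet normal 0.174 0.924 0.340
outer loop
vertex 2.198 3.568 1.715
vertex 1.884 3.755 1.367
vertex 1.228 3.452 2.527
endloop
endfacet
facet normal 0.174 0.924 0.340
outer loop
vertex 1.228 3.452 2.527
vertex 1.884 3.755 1.367
vertex 0.914 3.639 2.179
endloop
endfacet
facet normal -0.763 -0.091 0.640
outer loop
vertex 1.228 3.452 2.527
vertex 0.914 3.639 2.179
vertex 0.965 2.982 2.146
endloop
endfacet
facet normal 0.763 0.091 -0.640
outer loop
vertex 1.884 3.755 1.367
vertex 1.935 3.098 1.334
vertex 1.599 3.558 0.999
endloop
endfacet
facet normal -0.316 0.916 -0.246
outer loop
vertex 1.884 3.755 1.367
vertex 1.599 3.558 0.999
vertex 0.914 3.639 2.179
endloop
endfacet
facet normal -0.318 0.915 -0.247
outer loop
vertex 0.914 3.639 2.179
vertex 1.599 3.558 0.999
vertex 0.63 3.441 1.811
endloop
endfacet
facet normal -0.764 -0.091 0.639
outer loop
vertex 0.914 3.639 2.179
vertex 0.63 3.441 1.811
vertex 0.965 2.982 2.146
endloop
endfacet
facet normal 0.763 0.092 -0.639
outer loop
vertex 1.599 3.558 0.999
vertex 1.935 3.098 1.334
vertex 1.512 3.091 0.828
endloop
endfacet
facet normal -0.623 0.369 -0.690
outer loop
vertex 1.599 3.558 0.999
vertex 1.512 3.091 0.828
vertex 0.63 3.441 1.811
endloop
endfacet
facet normal -0.622 0.370 -0.690
outer loop
vertex 0.63 3.441 1.811
vertex 1.512 3.091 0.828
vertex 0.542 2.974 1.64
endloop
endfacet
facet normal -0.763 -0.090 0.640
outer loop
vertex 0.63 3.441 1.811
vertex 0.542 2.974 1.64
vertex 0.965 2.982 2.146
endloop
endfacet
facet normal 0.763 0.091 -0.639
outer loop
vertex 1.512 3.091 0.828
vertex 1.935 3.098 1.334
vertex 1.672 2.628 0.953
endloop
endfacet
facet normal -0.563 -0.391 -0.728
outer loop
vertex 1.512 3.091 0.828
vertex 1.672 2.628 0.953
vertex 0.542 2.974 1.64
endloop
endfacet
facet normal -0.563 -0.392 -0.728
outer loop
vertex 0.542 2.974 1.64
vertex 1.672 2.628 0.953
vertex 0.702 2.512 1.765
endloop
endfacet
facet normal -0.763 -0.091 0.640
outer loop
vertex 0.542 2.974 1.64
vertex 0.702 2.512 1.765
vertex 0.965 2.982 2.146
endloop
endfacet
facet normal 0.763 0.091 -0.640
outer loop
vertex 1.672 2.628 0.953
vertex 1.935 3.098 1.334
vertex 1.986 2.441 1.301
endloop
endfacet
facet normal -0.174 -0.924 -0.340
outer loop
vertex 1.672 2.628 0.953
vertex 1.986 2.441 1.301
vertex 0.702 2.512 1.765
endloop
endfacet
facet normal -0.174 -0.924 -0.340
outer loop
vertex 0.702 2.512 1.765
vertex 1.986 2.441 1.301
vertex 1.016 2.325 2.113
endloop
endfacet
facet normal -0.763 -0.091 0.640
outer loop
vertex 0.702 2.512 1.765
vertex 1.016 2.325 2.113
vertex 0.965 2.982 2.146
endloop
endfacet
facet normal 0.764 0.091 -0.639
outer loop
vertex 1.986 2.441 1.301
vertex 1.935 3.098 1.334
vertex 2.27 2.639 1.669
endloop
endfacet
facet normal 0.317 -0.915 0.248
outer loop
vertex 1.986 2.441 1.301
vertex 2.27 2.639 1.669
vertex 1.016 2.325 2.113
endloop
endfacet
facet normal 0.316 -0.916 0.246
outer loop
vertex 1.016 2.325 2.113
vertex 2.27 2.639 1.669
vertex 1.301 2.522 2.481
endloop
endfacet
facet normal -0.763 -0.091 0.640
outer loop
vertex 1.016 2.325 2.113
vertex 1.301 2.522 2.481
vertex 0.965 2.982 2.146
endloop
endfacet

endsolid


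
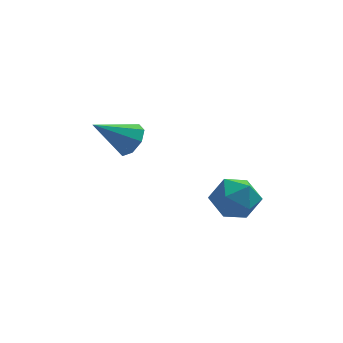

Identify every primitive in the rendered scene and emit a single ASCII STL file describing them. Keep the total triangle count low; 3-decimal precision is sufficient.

solid 
facet normal 0.771 0.223 -0.596
outer loop
vertex -0.551 2.971 -0.713
vertex -1.157 3.111 -1.444
vertex -0.785 3.667 -0.755
endloop
endfacet
facet normal 0.217 0.131 0.967
outer loop
vertex -0.551 2.971 -0.713
vertex -0.785 3.667 -0.755
vertex -2.823 2.629 -0.156
endloop
endfacet
facet normal 0.771 0.223 -0.596
outer loop
vertex -0.785 3.667 -0.755
vertex -1.157 3.111 -1.444
vertex -1.237 4.037 -1.201
endloop
endfacet
facet normal -0.141 0.687 0.713
outer loop
vertex -0.785 3.667 -0.755
vertex -1.237 4.037 -1.201
vertex -2.823 2.629 -0.156
endloop
endfacet
facet normal 0.771 0.223 -0.596
outer loop
vertex -1.237 4.037 -1.201
vertex -1.157 3.111 -1.444
vertex -1.642 3.865 -1.789
endloop
endfacet
facet normal -0.587 0.790 0.173
outer loop
vertex -1.237 4.037 -1.201
vertex -1.642 3.865 -1.789
vertex -2.823 2.629 -0.156
endloop
endfacet
facet normal 0.771 0.223 -0.596
outer loop
vertex -1.642 3.865 -1.789
vertex -1.157 3.111 -1.444
vertex -1.763 3.251 -2.175
endloop
endfacet
facet normal -0.862 0.381 -0.335
outer loop
vertex -1.642 3.865 -1.789
vertex -1.763 3.251 -2.175
vertex -2.823 2.629 -0.156
endloop
endfacet
facet normal 0.771 0.224 -0.596
outer loop
vertex -1.763 3.251 -2.175
vertex -1.157 3.111 -1.444
vertex -1.529 2.556 -2.133
endloop
endfacet
facet normal -0.803 -0.301 -0.514
outer loop
vertex -1.763 3.251 -2.175
vertex -1.529 2.556 -2.133
vertex -2.823 2.629 -0.156
endloop
endfacet
facet normal 0.771 0.223 -0.596
outer loop
vertex -1.529 2.556 -2.133
vertex -1.157 3.111 -1.444
vertex -1.077 2.186 -1.687
endloop
endfacet
facet normal -0.445 -0.857 -0.260
outer loop
vertex -1.529 2.556 -2.133
vertex -1.077 2.186 -1.687
vertex -2.823 2.629 -0.156
endloop
endfacet
facet normal 0.771 0.223 -0.596
outer loop
vertex -1.077 2.186 -1.687
vertex -1.157 3.111 -1.444
vertex -0.672 2.358 -1.099
endloop
endfacet
facet normal 0.002 -0.960 0.280
outer loop
vertex -1.077 2.186 -1.687
vertex -0.672 2.358 -1.099
vertex -2.823 2.629 -0.156
endloop
endfacet
facet normal 0.771 0.223 -0.596
outer loop
vertex -0.672 2.358 -1.099
vertex -1.157 3.111 -1.444
vertex -0.551 2.971 -0.713
endloop
endfacet
facet normal 0.276 -0.551 0.788
outer loop
vertex -0.672 2.358 -1.099
vertex -0.551 2.971 -0.713
vertex -2.823 2.629 -0.156
endloop
endfacet
facet normal -0.129 -0.298 0.946
outer loop
vertex 2.823 -0.81 -1.548
vertex 2.822 -1.973 -1.915
vertex 3.87 -1.433 -1.602
endloop
endfacet
facet normal 0.235 0.315 0.919
outer loop
vertex 2.823 -0.81 -1.548
vertex 3.87 -1.433 -1.602
vertex 3.828 -0.276 -1.988
endloop
endfacet
facet normal -0.169 0.796 0.581
outer loop
vertex 2.823 -0.81 -1.548
vertex 3.828 -0.276 -1.988
vertex 2.754 -0.102 -2.539
endloop
endfacet
facet normal -0.781 0.481 0.398
outer loop
vertex 2.823 -0.81 -1.548
vertex 2.754 -0.102 -2.539
vertex 2.132 -1.15 -2.494
endloop
endfacet
facet normal -0.757 -0.196 0.623
outer loop
vertex 2.823 -0.81 -1.548
vertex 2.132 -1.15 -2.494
vertex 2.822 -1.973 -1.915
endloop
endfacet
facet normal 0.823 0.207 0.530
outer loop
vertex 3.828 -0.276 -1.988
vertex 3.87 -1.433 -1.602
vertex 4.448 -1.11 -2.626
endloop
endfacet
facet normal 0.234 -0.786 0.572
outer loop
vertex 3.87 -1.433 -1.602
vertex 2.822 -1.973 -1.915
vertex 3.826 -2.158 -2.581
endloop
endfacet
facet normal -0.783 -0.620 0.051
outer loop
vertex 2.822 -1.973 -1.915
vertex 2.132 -1.15 -2.494
vertex 2.752 -1.984 -3.132
endloop
endfacet
facet normal -0.822 0.474 -0.314
outer loop
vertex 2.132 -1.15 -2.494
vertex 2.754 -0.102 -2.539
vertex 2.71 -0.827 -3.518
endloop
endfacet
facet normal 0.169 0.985 -0.019
outer loop
vertex 2.754 -0.102 -2.539
vertex 3.828 -0.276 -1.988
vertex 3.758 -0.287 -3.205
endloop
endfacet
facet normal 0.781 -0.481 -0.398
outer loop
vertex 3.757 -1.45 -3.572
vertex 4.448 -1.11 -2.626
vertex 3.826 -2.158 -2.581
endloop
endfacet
facet normal 0.169 -0.796 -0.581
outer loop
vertex 3.757 -1.45 -3.572
vertex 3.826 -2.158 -2.581
vertex 2.752 -1.984 -3.132
endloop
endfacet
facet normal -0.235 -0.315 -0.919
outer loop
vertex 3.757 -1.45 -3.572
vertex 2.752 -1.984 -3.132
vertex 2.71 -0.827 -3.518
endloop
endfacet
facet normal 0.129 0.298 -0.946
outer loop
vertex 3.757 -1.45 -3.572
vertex 2.71 -0.827 -3.518
vertex 3.758 -0.287 -3.205
endloop
endfacet
facet normal 0.757 0.196 -0.623
outer loop
vertex 3.757 -1.45 -3.572
vertex 3.758 -0.287 -3.205
vertex 4.448 -1.11 -2.626
endloop
endfacet
facet normal 0.822 -0.474 0.314
outer loop
vertex 3.826 -2.158 -2.581
vertex 4.448 -1.11 -2.626
vertex 3.87 -1.433 -1.602
endloop
endfacet
facet normal -0.169 -0.985 0.019
outer loop
vertex 2.752 -1.984 -3.132
vertex 3.826 -2.158 -2.581
vertex 2.822 -1.973 -1.915
endloop
endfacet
facet normal -0.823 -0.207 -0.530
outer loop
vertex 2.71 -0.827 -3.518
vertex 2.752 -1.984 -3.132
vertex 2.132 -1.15 -2.494
endloop
endfacet
facet normal -0.234 0.786 -0.572
outer loop
vertex 3.758 -0.287 -3.205
vertex 2.71 -0.827 -3.518
vertex 2.754 -0.102 -2.539
endloop
endfacet
facet normal 0.783 0.620 -0.051
outer loop
vertex 4.448 -1.11 -2.626
vertex 3.758 -0.287 -3.205
vertex 3.828 -0.276 -1.988
endloop
endfacet

endsolid


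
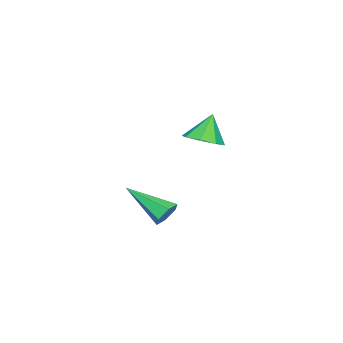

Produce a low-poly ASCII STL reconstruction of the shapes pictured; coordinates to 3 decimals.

solid 
facet normal 0.112 0.872 -0.477
outer loop
vertex 2.837 3.787 -3.865
vertex 2.484 3.549 -4.383
vertex 2.171 3.864 -3.881
endloop
endfacet
facet normal 0.004 0.237 0.972
outer loop
vertex 2.837 3.787 -3.865
vertex 2.171 3.864 -3.881
vertex 2.236 1.631 -3.337
endloop
endfacet
facet normal 0.114 0.872 -0.476
outer loop
vertex 2.171 3.864 -3.881
vertex 2.484 3.549 -4.383
vertex 1.819 3.627 -4.399
endloop
endfacet
facet normal -0.844 0.104 0.526
outer loop
vertex 2.171 3.864 -3.881
vertex 1.819 3.627 -4.399
vertex 2.236 1.631 -3.337
endloop
endfacet
facet normal 0.114 0.872 -0.476
outer loop
vertex 1.819 3.627 -4.399
vertex 2.484 3.549 -4.383
vertex 2.132 3.312 -4.902
endloop
endfacet
facet normal -0.877 -0.355 -0.323
outer loop
vertex 1.819 3.627 -4.399
vertex 2.132 3.312 -4.902
vertex 2.236 1.631 -3.337
endloop
endfacet
facet normal 0.112 0.873 -0.475
outer loop
vertex 2.132 3.312 -4.902
vertex 2.484 3.549 -4.383
vertex 2.797 3.235 -4.886
endloop
endfacet
facet normal -0.061 -0.682 -0.729
outer loop
vertex 2.132 3.312 -4.902
vertex 2.797 3.235 -4.886
vertex 2.236 1.631 -3.337
endloop
endfacet
facet normal 0.112 0.873 -0.475
outer loop
vertex 2.797 3.235 -4.886
vertex 2.484 3.549 -4.383
vertex 3.149 3.472 -4.368
endloop
endfacet
facet normal 0.786 -0.549 -0.283
outer loop
vertex 2.797 3.235 -4.886
vertex 3.149 3.472 -4.368
vertex 2.236 1.631 -3.337
endloop
endfacet
facet normal 0.112 0.872 -0.477
outer loop
vertex 3.149 3.472 -4.368
vertex 2.484 3.549 -4.383
vertex 2.837 3.787 -3.865
endloop
endfacet
facet normal 0.820 -0.090 0.565
outer loop
vertex 3.149 3.472 -4.368
vertex 2.837 3.787 -3.865
vertex 2.236 1.631 -3.337
endloop
endfacet
facet normal 0.411 -0.117 -0.904
outer loop
vertex -2.23 2.374 -2.121
vertex -2.932 2.902 -2.508
vertex -2.066 3.09 -2.139
endloop
endfacet
facet normal 0.552 -0.106 0.827
outer loop
vertex -2.23 2.374 -2.121
vertex -2.066 3.09 -2.139
vertex -3.548 3.078 -1.152
endloop
endfacet
facet normal 0.411 -0.117 -0.904
outer loop
vertex -2.066 3.09 -2.139
vertex -2.932 2.902 -2.508
vertex -2.409 3.696 -2.373
endloop
endfacet
facet normal 0.465 0.535 0.705
outer loop
vertex -2.066 3.09 -2.139
vertex -2.409 3.696 -2.373
vertex -3.548 3.078 -1.152
endloop
endfacet
facet normal 0.411 -0.117 -0.904
outer loop
vertex -2.409 3.696 -2.373
vertex -2.932 2.902 -2.508
vertex -3.059 3.837 -2.687
endloop
endfacet
facet normal -0.017 0.898 0.439
outer loop
vertex -2.409 3.696 -2.373
vertex -3.059 3.837 -2.687
vertex -3.548 3.078 -1.152
endloop
endfacet
facet normal 0.410 -0.117 -0.904
outer loop
vertex -3.059 3.837 -2.687
vertex -2.932 2.902 -2.508
vertex -3.634 3.43 -2.895
endloop
endfacet
facet normal -0.612 0.769 0.186
outer loop
vertex -3.059 3.837 -2.687
vertex -3.634 3.43 -2.895
vertex -3.548 3.078 -1.152
endloop
endfacet
facet normal 0.411 -0.117 -0.904
outer loop
vertex -3.634 3.43 -2.895
vertex -2.932 2.902 -2.508
vertex -3.798 2.714 -2.877
endloop
endfacet
facet normal -0.970 0.225 0.093
outer loop
vertex -3.634 3.43 -2.895
vertex -3.798 2.714 -2.877
vertex -3.548 3.078 -1.152
endloop
endfacet
facet normal 0.411 -0.117 -0.904
outer loop
vertex -3.798 2.714 -2.877
vertex -2.932 2.902 -2.508
vertex -3.455 2.109 -2.643
endloop
endfacet
facet normal -0.883 -0.417 0.216
outer loop
vertex -3.798 2.714 -2.877
vertex -3.455 2.109 -2.643
vertex -3.548 3.078 -1.152
endloop
endfacet
facet normal 0.410 -0.117 -0.904
outer loop
vertex -3.455 2.109 -2.643
vertex -2.932 2.902 -2.508
vertex -2.805 1.968 -2.33
endloop
endfacet
facet normal -0.401 -0.779 0.482
outer loop
vertex -3.455 2.109 -2.643
vertex -2.805 1.968 -2.33
vertex -3.548 3.078 -1.152
endloop
endfacet
facet normal 0.411 -0.116 -0.904
outer loop
vertex -2.805 1.968 -2.33
vertex -2.932 2.902 -2.508
vertex -2.23 2.374 -2.121
endloop
endfacet
facet normal 0.192 -0.651 0.735
outer loop
vertex -2.805 1.968 -2.33
vertex -2.23 2.374 -2.121
vertex -3.548 3.078 -1.152
endloop
endfacet

endsolid


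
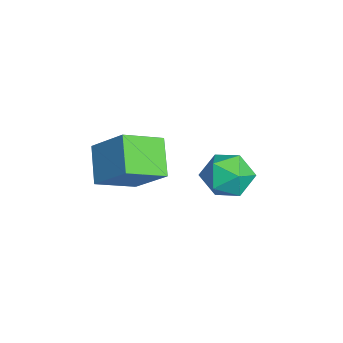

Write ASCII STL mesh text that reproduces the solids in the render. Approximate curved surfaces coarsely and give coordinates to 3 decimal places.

solid 
facet normal -0.752 0.254 0.608
outer loop
vertex -3.14 0.865 -0.968
vertex -3.061 -0.191 -0.428
vertex -2.426 0.731 -0.028
endloop
endfacet
facet normal -0.381 0.830 0.408
outer loop
vertex -3.14 0.865 -0.968
vertex -2.426 0.731 -0.028
vertex -2.06 1.36 -0.967
endloop
endfacet
facet normal -0.397 0.866 -0.305
outer loop
vertex -3.14 0.865 -0.968
vertex -2.06 1.36 -0.967
vertex -2.468 0.828 -1.947
endloop
endfacet
facet normal -0.778 0.312 -0.546
outer loop
vertex -3.14 0.865 -0.968
vertex -2.468 0.828 -1.947
vertex -3.087 -0.131 -1.614
endloop
endfacet
facet normal -0.998 -0.065 0.019
outer loop
vertex -3.14 0.865 -0.968
vertex -3.087 -0.131 -1.614
vertex -3.061 -0.191 -0.428
endloop
endfacet
facet normal 0.297 0.736 0.609
outer loop
vertex -2.06 1.36 -0.967
vertex -2.426 0.731 -0.028
vertex -1.313 0.611 -0.426
endloop
endfacet
facet normal -0.304 -0.195 0.932
outer loop
vertex -2.426 0.731 -0.028
vertex -3.061 -0.191 -0.428
vertex -1.932 -0.348 -0.093
endloop
endfacet
facet normal -0.700 -0.713 -0.021
outer loop
vertex -3.061 -0.191 -0.428
vertex -3.087 -0.131 -1.614
vertex -2.34 -0.88 -1.073
endloop
endfacet
facet normal -0.345 -0.102 -0.933
outer loop
vertex -3.087 -0.131 -1.614
vertex -2.468 0.828 -1.947
vertex -1.974 -0.251 -2.012
endloop
endfacet
facet normal 0.272 0.794 -0.544
outer loop
vertex -2.468 0.828 -1.947
vertex -2.06 1.36 -0.967
vertex -1.339 0.671 -1.612
endloop
endfacet
facet normal 0.778 -0.312 0.546
outer loop
vertex -1.26 -0.385 -1.072
vertex -1.313 0.611 -0.426
vertex -1.932 -0.348 -0.093
endloop
endfacet
facet normal 0.397 -0.866 0.305
outer loop
vertex -1.26 -0.385 -1.072
vertex -1.932 -0.348 -0.093
vertex -2.34 -0.88 -1.073
endloop
endfacet
facet normal 0.381 -0.830 -0.408
outer loop
vertex -1.26 -0.385 -1.072
vertex -2.34 -0.88 -1.073
vertex -1.974 -0.251 -2.012
endloop
endfacet
facet normal 0.752 -0.254 -0.608
outer loop
vertex -1.26 -0.385 -1.072
vertex -1.974 -0.251 -2.012
vertex -1.339 0.671 -1.612
endloop
endfacet
facet normal 0.998 0.065 -0.019
outer loop
vertex -1.26 -0.385 -1.072
vertex -1.339 0.671 -1.612
vertex -1.313 0.611 -0.426
endloop
endfacet
facet normal 0.345 0.102 0.933
outer loop
vertex -1.932 -0.348 -0.093
vertex -1.313 0.611 -0.426
vertex -2.426 0.731 -0.028
endloop
endfacet
facet normal -0.272 -0.794 0.544
outer loop
vertex -2.34 -0.88 -1.073
vertex -1.932 -0.348 -0.093
vertex -3.061 -0.191 -0.428
endloop
endfacet
facet normal -0.297 -0.736 -0.609
outer loop
vertex -1.974 -0.251 -2.012
vertex -2.34 -0.88 -1.073
vertex -3.087 -0.131 -1.614
endloop
endfacet
facet normal 0.304 0.195 -0.932
outer loop
vertex -1.339 0.671 -1.612
vertex -1.974 -0.251 -2.012
vertex -2.468 0.828 -1.947
endloop
endfacet
facet normal 0.700 0.713 0.021
outer loop
vertex -1.313 0.611 -0.426
vertex -1.339 0.671 -1.612
vertex -2.06 1.36 -0.967
endloop
endfacet
facet normal -0.507 -0.551 -0.663
outer loop
vertex -1.219 -5.032 1.656
vertex -1.916 -3.465 0.887
vertex 0.182 -4.963 0.527
endloop
endfacet
facet normal 0.371 -0.834 0.409
outer loop
vertex 1.256 -3.795 1.933
vertex -1.219 -5.032 1.656
vertex 0.182 -4.963 0.527
endloop
endfacet
facet normal -0.507 -0.551 -0.663
outer loop
vertex 0.182 -4.963 0.527
vertex -1.916 -3.465 0.887
vertex -0.516 -3.395 -0.242
endloop
endfacet
facet normal 0.778 0.039 -0.627
outer loop
vertex -0.516 -3.395 -0.242
vertex 1.256 -3.795 1.933
vertex 0.182 -4.963 0.527
endloop
endfacet
facet normal -0.778 -0.039 0.627
outer loop
vertex -1.219 -5.032 1.656
vertex -0.842 -2.297 2.293
vertex -1.916 -3.465 0.887
endloop
endfacet
facet normal 0.371 -0.834 0.408
outer loop
vertex -0.144 -3.865 3.062
vertex -1.219 -5.032 1.656
vertex 1.256 -3.795 1.933
endloop
endfacet
facet normal -0.778 -0.039 0.627
outer loop
vertex -0.144 -3.865 3.062
vertex -0.842 -2.297 2.293
vertex -1.219 -5.032 1.656
endloop
endfacet
facet normal -0.371 0.834 -0.409
outer loop
vertex -1.916 -3.465 0.887
vertex -0.842 -2.297 2.293
vertex -0.516 -3.395 -0.242
endloop
endfacet
facet normal 0.778 0.038 -0.627
outer loop
vertex 0.559 -2.228 1.164
vertex 1.256 -3.795 1.933
vertex -0.516 -3.395 -0.242
endloop
endfacet
facet normal -0.371 0.834 -0.409
outer loop
vertex -0.516 -3.395 -0.242
vertex -0.842 -2.297 2.293
vertex 0.559 -2.228 1.164
endloop
endfacet
facet normal 0.507 0.551 0.663
outer loop
vertex 0.559 -2.228 1.164
vertex -0.144 -3.865 3.062
vertex 1.256 -3.795 1.933
endloop
endfacet
facet normal 0.507 0.551 0.663
outer loop
vertex -0.842 -2.297 2.293
vertex -0.144 -3.865 3.062
vertex 0.559 -2.228 1.164
endloop
endfacet

endsolid


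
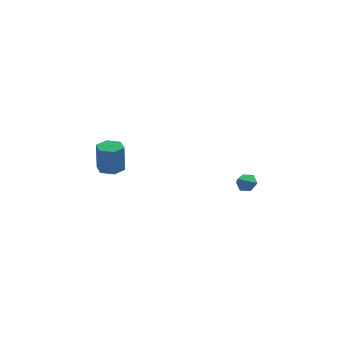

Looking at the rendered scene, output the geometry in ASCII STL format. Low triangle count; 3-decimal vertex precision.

solid 
facet normal 0.321 0.723 -0.612
outer loop
vertex 4.321 -1.98 3.249
vertex 3.734 -1.82 3.13
vertex 4.037 -1.555 3.602
endloop
endfacet
facet normal 0.599 -0.235 0.765
outer loop
vertex 4.321 -1.98 3.249
vertex 4.037 -1.555 3.602
vertex 3.386 -2.6 3.79
endloop
endfacet
facet normal 0.321 0.723 -0.612
outer loop
vertex 4.037 -1.555 3.602
vertex 3.734 -1.82 3.13
vertex 3.45 -1.396 3.482
endloop
endfacet
facet normal -0.128 0.252 0.959
outer loop
vertex 4.037 -1.555 3.602
vertex 3.45 -1.396 3.482
vertex 3.386 -2.6 3.79
endloop
endfacet
facet normal 0.322 0.723 -0.611
outer loop
vertex 3.45 -1.396 3.482
vertex 3.734 -1.82 3.13
vertex 3.147 -1.66 3.01
endloop
endfacet
facet normal -0.869 0.165 0.466
outer loop
vertex 3.45 -1.396 3.482
vertex 3.147 -1.66 3.01
vertex 3.386 -2.6 3.79
endloop
endfacet
facet normal 0.322 0.723 -0.612
outer loop
vertex 3.147 -1.66 3.01
vertex 3.734 -1.82 3.13
vertex 3.43 -2.084 2.658
endloop
endfacet
facet normal -0.886 -0.408 -0.221
outer loop
vertex 3.147 -1.66 3.01
vertex 3.43 -2.084 2.658
vertex 3.386 -2.6 3.79
endloop
endfacet
facet normal 0.322 0.723 -0.612
outer loop
vertex 3.43 -2.084 2.658
vertex 3.734 -1.82 3.13
vertex 4.017 -2.244 2.778
endloop
endfacet
facet normal -0.159 -0.896 -0.415
outer loop
vertex 3.43 -2.084 2.658
vertex 4.017 -2.244 2.778
vertex 3.386 -2.6 3.79
endloop
endfacet
facet normal 0.321 0.723 -0.612
outer loop
vertex 4.017 -2.244 2.778
vertex 3.734 -1.82 3.13
vertex 4.321 -1.98 3.249
endloop
endfacet
facet normal 0.582 -0.809 0.078
outer loop
vertex 4.017 -2.244 2.778
vertex 4.321 -1.98 3.249
vertex 3.386 -2.6 3.79
endloop
endfacet
facet normal -0.006 0.069 -0.998
outer loop
vertex -2.936 -1.189 3.025
vertex -3.716 -1.16 3.032
vertex -3.301 -0.501 3.075
endloop
endfacet
facet normal 0.884 0.467 0.027
outer loop
vertex -2.936 -1.189 3.025
vertex -3.301 -0.501 3.075
vertex -2.925 -1.309 4.761
endloop
endfacet
facet normal 0.884 0.466 0.026
outer loop
vertex -2.925 -1.309 4.761
vertex -3.301 -0.501 3.075
vertex -3.289 -0.621 4.811
endloop
endfacet
facet normal 0.006 -0.069 0.998
outer loop
vertex -2.925 -1.309 4.761
vertex -3.289 -0.621 4.811
vertex -3.704 -1.28 4.768
endloop
endfacet
facet normal -0.006 0.069 -0.998
outer loop
vertex -3.301 -0.501 3.075
vertex -3.716 -1.16 3.032
vertex -4.08 -0.472 3.082
endloop
endfacet
facet normal 0.038 0.997 0.069
outer loop
vertex -3.301 -0.501 3.075
vertex -4.08 -0.472 3.082
vertex -3.289 -0.621 4.811
endloop
endfacet
facet normal 0.038 0.997 0.069
outer loop
vertex -3.289 -0.621 4.811
vertex -4.08 -0.472 3.082
vertex -4.069 -0.592 4.818
endloop
endfacet
facet normal 0.006 -0.069 0.998
outer loop
vertex -3.289 -0.621 4.811
vertex -4.069 -0.592 4.818
vertex -3.704 -1.28 4.768
endloop
endfacet
facet normal -0.006 0.069 -0.998
outer loop
vertex -4.08 -0.472 3.082
vertex -3.716 -1.16 3.032
vertex -4.495 -1.131 3.039
endloop
endfacet
facet normal -0.847 0.530 0.042
outer loop
vertex -4.08 -0.472 3.082
vertex -4.495 -1.131 3.039
vertex -4.069 -0.592 4.818
endloop
endfacet
facet normal -0.847 0.530 0.042
outer loop
vertex -4.069 -0.592 4.818
vertex -4.495 -1.131 3.039
vertex -4.484 -1.251 4.775
endloop
endfacet
facet normal 0.006 -0.069 0.998
outer loop
vertex -4.069 -0.592 4.818
vertex -4.484 -1.251 4.775
vertex -3.704 -1.28 4.768
endloop
endfacet
facet normal -0.006 0.069 -0.998
outer loop
vertex -4.495 -1.131 3.039
vertex -3.716 -1.16 3.032
vertex -4.131 -1.819 2.989
endloop
endfacet
facet normal -0.884 -0.466 -0.027
outer loop
vertex -4.495 -1.131 3.039
vertex -4.131 -1.819 2.989
vertex -4.484 -1.251 4.775
endloop
endfacet
facet normal -0.884 -0.467 -0.026
outer loop
vertex -4.484 -1.251 4.775
vertex -4.131 -1.819 2.989
vertex -4.119 -1.939 4.725
endloop
endfacet
facet normal 0.006 -0.069 0.998
outer loop
vertex -4.484 -1.251 4.775
vertex -4.119 -1.939 4.725
vertex -3.704 -1.28 4.768
endloop
endfacet
facet normal -0.006 0.069 -0.998
outer loop
vertex -4.131 -1.819 2.989
vertex -3.716 -1.16 3.032
vertex -3.351 -1.848 2.982
endloop
endfacet
facet normal -0.038 -0.997 -0.069
outer loop
vertex -4.131 -1.819 2.989
vertex -3.351 -1.848 2.982
vertex -4.119 -1.939 4.725
endloop
endfacet
facet normal -0.038 -0.997 -0.069
outer loop
vertex -4.119 -1.939 4.725
vertex -3.351 -1.848 2.982
vertex -3.34 -1.968 4.718
endloop
endfacet
facet normal 0.006 -0.069 0.998
outer loop
vertex -4.119 -1.939 4.725
vertex -3.34 -1.968 4.718
vertex -3.704 -1.28 4.768
endloop
endfacet
facet normal -0.006 0.069 -0.998
outer loop
vertex -3.351 -1.848 2.982
vertex -3.716 -1.16 3.032
vertex -2.936 -1.189 3.025
endloop
endfacet
facet normal 0.847 -0.530 -0.042
outer loop
vertex -3.351 -1.848 2.982
vertex -2.936 -1.189 3.025
vertex -3.34 -1.968 4.718
endloop
endfacet
facet normal 0.847 -0.530 -0.042
outer loop
vertex -3.34 -1.968 4.718
vertex -2.936 -1.189 3.025
vertex -2.925 -1.309 4.761
endloop
endfacet
facet normal 0.006 -0.069 0.998
outer loop
vertex -3.34 -1.968 4.718
vertex -2.925 -1.309 4.761
vertex -3.704 -1.28 4.768
endloop
endfacet

endsolid


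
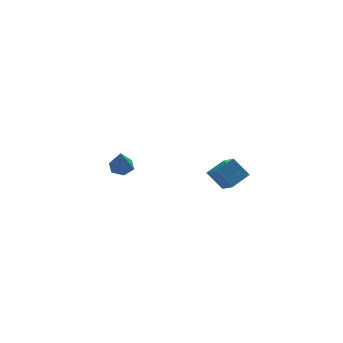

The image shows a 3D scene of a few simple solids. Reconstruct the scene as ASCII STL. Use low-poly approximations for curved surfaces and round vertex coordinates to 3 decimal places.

solid 
facet normal -0.610 0.070 0.789
outer loop
vertex 0.912 -3.655 -1.384
vertex 1.524 -3.115 -0.959
vertex 0.55 -2.978 -1.724
endloop
endfacet
facet normal -0.664 -0.587 -0.462
outer loop
vertex 1.136 -3.045 -2.481
vertex 0.912 -3.655 -1.384
vertex 0.55 -2.978 -1.724
endloop
endfacet
facet normal -0.610 0.069 0.789
outer loop
vertex 0.55 -2.978 -1.724
vertex 1.524 -3.115 -0.959
vertex 1.161 -2.438 -1.299
endloop
endfacet
facet normal -0.431 0.806 -0.405
outer loop
vertex 1.161 -2.438 -1.299
vertex 1.136 -3.045 -2.481
vertex 0.55 -2.978 -1.724
endloop
endfacet
facet normal 0.431 -0.807 0.405
outer loop
vertex 0.912 -3.655 -1.384
vertex 2.11 -3.182 -1.716
vertex 1.524 -3.115 -0.959
endloop
endfacet
facet normal -0.664 -0.588 -0.462
outer loop
vertex 1.499 -3.722 -2.141
vertex 0.912 -3.655 -1.384
vertex 1.136 -3.045 -2.481
endloop
endfacet
facet normal 0.431 -0.806 0.405
outer loop
vertex 1.499 -3.722 -2.141
vertex 2.11 -3.182 -1.716
vertex 0.912 -3.655 -1.384
endloop
endfacet
facet normal 0.664 0.588 0.462
outer loop
vertex 1.524 -3.115 -0.959
vertex 2.11 -3.182 -1.716
vertex 1.161 -2.438 -1.299
endloop
endfacet
facet normal -0.430 0.807 -0.405
outer loop
vertex 1.748 -2.505 -2.056
vertex 1.136 -3.045 -2.481
vertex 1.161 -2.438 -1.299
endloop
endfacet
facet normal 0.664 0.587 0.463
outer loop
vertex 1.161 -2.438 -1.299
vertex 2.11 -3.182 -1.716
vertex 1.748 -2.505 -2.056
endloop
endfacet
facet normal 0.610 -0.070 -0.790
outer loop
vertex 1.748 -2.505 -2.056
vertex 1.499 -3.722 -2.141
vertex 1.136 -3.045 -2.481
endloop
endfacet
facet normal 0.610 -0.070 -0.789
outer loop
vertex 2.11 -3.182 -1.716
vertex 1.499 -3.722 -2.141
vertex 1.748 -2.505 -2.056
endloop
endfacet
facet normal -0.036 0.687 -0.725
outer loop
vertex -2.459 2.109 -3.429
vertex -2.957 2.205 -3.313
vertex -2.579 2.474 -3.077
endloop
endfacet
facet normal 0.939 -0.021 0.342
outer loop
vertex -2.459 2.109 -3.429
vertex -2.579 2.474 -3.077
vertex -2.903 1.215 -2.267
endloop
endfacet
facet normal -0.037 0.688 -0.724
outer loop
vertex -2.579 2.474 -3.077
vertex -2.957 2.205 -3.313
vertex -3.077 2.569 -2.961
endloop
endfacet
facet normal 0.284 0.466 0.838
outer loop
vertex -2.579 2.474 -3.077
vertex -3.077 2.569 -2.961
vertex -2.903 1.215 -2.267
endloop
endfacet
facet normal -0.037 0.688 -0.724
outer loop
vertex -3.077 2.569 -2.961
vertex -2.957 2.205 -3.313
vertex -3.455 2.3 -3.197
endloop
endfacet
facet normal -0.644 0.282 0.711
outer loop
vertex -3.077 2.569 -2.961
vertex -3.455 2.3 -3.197
vertex -2.903 1.215 -2.267
endloop
endfacet
facet normal -0.038 0.687 -0.726
outer loop
vertex -3.455 2.3 -3.197
vertex -2.957 2.205 -3.313
vertex -3.335 1.936 -3.548
endloop
endfacet
facet normal -0.917 -0.389 0.090
outer loop
vertex -3.455 2.3 -3.197
vertex -3.335 1.936 -3.548
vertex -2.903 1.215 -2.267
endloop
endfacet
facet normal -0.037 0.686 -0.726
outer loop
vertex -3.335 1.936 -3.548
vertex -2.957 2.205 -3.313
vertex -2.837 1.84 -3.664
endloop
endfacet
facet normal -0.263 -0.876 -0.404
outer loop
vertex -3.335 1.936 -3.548
vertex -2.837 1.84 -3.664
vertex -2.903 1.215 -2.267
endloop
endfacet
facet normal -0.037 0.686 -0.726
outer loop
vertex -2.837 1.84 -3.664
vertex -2.957 2.205 -3.313
vertex -2.459 2.109 -3.429
endloop
endfacet
facet normal 0.666 -0.692 -0.278
outer loop
vertex -2.837 1.84 -3.664
vertex -2.459 2.109 -3.429
vertex -2.903 1.215 -2.267
endloop
endfacet

endsolid


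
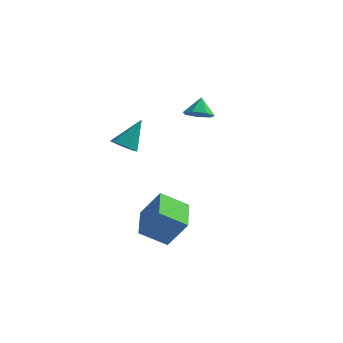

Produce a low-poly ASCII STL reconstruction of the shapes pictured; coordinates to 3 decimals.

solid 
facet normal -0.573 -0.041 -0.819
outer loop
vertex 3.262 -4.239 -3.612
vertex 2.566 -2.574 -3.208
vertex 4.318 -3.612 -4.382
endloop
endfacet
facet normal 0.376 -0.901 -0.218
outer loop
vertex 5.234 -3.546 -3.072
vertex 3.262 -4.239 -3.612
vertex 4.318 -3.612 -4.382
endloop
endfacet
facet normal -0.573 -0.041 -0.819
outer loop
vertex 4.318 -3.612 -4.382
vertex 2.566 -2.574 -3.208
vertex 3.622 -1.946 -3.978
endloop
endfacet
facet normal 0.728 0.433 -0.531
outer loop
vertex 3.622 -1.946 -3.978
vertex 5.234 -3.546 -3.072
vertex 4.318 -3.612 -4.382
endloop
endfacet
facet normal -0.728 -0.433 0.531
outer loop
vertex 3.262 -4.239 -3.612
vertex 3.482 -2.508 -1.898
vertex 2.566 -2.574 -3.208
endloop
endfacet
facet normal 0.376 -0.900 -0.218
outer loop
vertex 4.178 -4.174 -2.302
vertex 3.262 -4.239 -3.612
vertex 5.234 -3.546 -3.072
endloop
endfacet
facet normal -0.728 -0.433 0.531
outer loop
vertex 4.178 -4.174 -2.302
vertex 3.482 -2.508 -1.898
vertex 3.262 -4.239 -3.612
endloop
endfacet
facet normal -0.377 0.900 0.218
outer loop
vertex 2.566 -2.574 -3.208
vertex 3.482 -2.508 -1.898
vertex 3.622 -1.946 -3.978
endloop
endfacet
facet normal 0.728 0.433 -0.531
outer loop
vertex 4.538 -1.881 -2.668
vertex 5.234 -3.546 -3.072
vertex 3.622 -1.946 -3.978
endloop
endfacet
facet normal -0.376 0.901 0.218
outer loop
vertex 3.622 -1.946 -3.978
vertex 3.482 -2.508 -1.898
vertex 4.538 -1.881 -2.668
endloop
endfacet
facet normal 0.573 0.041 0.819
outer loop
vertex 4.538 -1.881 -2.668
vertex 4.178 -4.174 -2.302
vertex 5.234 -3.546 -3.072
endloop
endfacet
facet normal 0.573 0.041 0.819
outer loop
vertex 3.482 -2.508 -1.898
vertex 4.178 -4.174 -2.302
vertex 4.538 -1.881 -2.668
endloop
endfacet
facet normal -0.263 -0.541 -0.799
outer loop
vertex 2.737 -3.216 0.708
vertex 2.114 -3.234 0.925
vertex 2.311 -2.745 0.529
endloop
endfacet
facet normal 0.764 0.598 -0.245
outer loop
vertex 2.737 -3.216 0.708
vertex 2.311 -2.745 0.529
vertex 2.546 -2.346 2.235
endloop
endfacet
facet normal -0.263 -0.541 -0.799
outer loop
vertex 2.311 -2.745 0.529
vertex 2.114 -3.234 0.925
vertex 1.688 -2.763 0.746
endloop
endfacet
facet normal -0.102 0.972 -0.213
outer loop
vertex 2.311 -2.745 0.529
vertex 1.688 -2.763 0.746
vertex 2.546 -2.346 2.235
endloop
endfacet
facet normal -0.264 -0.542 -0.798
outer loop
vertex 1.688 -2.763 0.746
vertex 2.114 -3.234 0.925
vertex 1.491 -3.252 1.143
endloop
endfacet
facet normal -0.779 0.553 0.294
outer loop
vertex 1.688 -2.763 0.746
vertex 1.491 -3.252 1.143
vertex 2.546 -2.346 2.235
endloop
endfacet
facet normal -0.264 -0.542 -0.798
outer loop
vertex 1.491 -3.252 1.143
vertex 2.114 -3.234 0.925
vertex 1.917 -3.723 1.322
endloop
endfacet
facet normal -0.590 -0.241 0.770
outer loop
vertex 1.491 -3.252 1.143
vertex 1.917 -3.723 1.322
vertex 2.546 -2.346 2.235
endloop
endfacet
facet normal -0.262 -0.542 -0.798
outer loop
vertex 1.917 -3.723 1.322
vertex 2.114 -3.234 0.925
vertex 2.54 -3.705 1.105
endloop
endfacet
facet normal 0.275 -0.615 0.739
outer loop
vertex 1.917 -3.723 1.322
vertex 2.54 -3.705 1.105
vertex 2.546 -2.346 2.235
endloop
endfacet
facet normal -0.262 -0.542 -0.798
outer loop
vertex 2.54 -3.705 1.105
vertex 2.114 -3.234 0.925
vertex 2.737 -3.216 0.708
endloop
endfacet
facet normal 0.953 -0.196 0.231
outer loop
vertex 2.54 -3.705 1.105
vertex 2.737 -3.216 0.708
vertex 2.546 -2.346 2.235
endloop
endfacet
facet normal 0.088 -0.520 -0.850
outer loop
vertex 3.447 3.073 0.699
vertex 3.095 2.502 1.012
vertex 2.808 3.07 0.635
endloop
endfacet
facet normal -0.007 1.000 0.027
outer loop
vertex 3.447 3.073 0.699
vertex 2.808 3.07 0.635
vertex 3.005 3.038 1.888
endloop
endfacet
facet normal 0.088 -0.520 -0.850
outer loop
vertex 2.808 3.07 0.635
vertex 3.095 2.502 1.012
vertex 2.385 2.639 0.855
endloop
endfacet
facet normal -0.676 0.727 0.125
outer loop
vertex 2.808 3.07 0.635
vertex 2.385 2.639 0.855
vertex 3.005 3.038 1.888
endloop
endfacet
facet normal 0.087 -0.521 -0.849
outer loop
vertex 2.385 2.639 0.855
vertex 3.095 2.502 1.012
vertex 2.498 2.105 1.194
endloop
endfacet
facet normal -0.871 0.118 0.477
outer loop
vertex 2.385 2.639 0.855
vertex 2.498 2.105 1.194
vertex 3.005 3.038 1.888
endloop
endfacet
facet normal 0.087 -0.521 -0.849
outer loop
vertex 2.498 2.105 1.194
vertex 3.095 2.502 1.012
vertex 3.06 1.87 1.396
endloop
endfacet
facet normal -0.446 -0.365 0.817
outer loop
vertex 2.498 2.105 1.194
vertex 3.06 1.87 1.396
vertex 3.005 3.038 1.888
endloop
endfacet
facet normal 0.088 -0.521 -0.849
outer loop
vertex 3.06 1.87 1.396
vertex 3.095 2.502 1.012
vertex 3.649 2.111 1.309
endloop
endfacet
facet normal 0.279 -0.362 0.890
outer loop
vertex 3.06 1.87 1.396
vertex 3.649 2.111 1.309
vertex 3.005 3.038 1.888
endloop
endfacet
facet normal 0.088 -0.520 -0.849
outer loop
vertex 3.649 2.111 1.309
vertex 3.095 2.502 1.012
vertex 3.821 2.646 0.999
endloop
endfacet
facet normal 0.758 0.127 0.640
outer loop
vertex 3.649 2.111 1.309
vertex 3.821 2.646 0.999
vertex 3.005 3.038 1.888
endloop
endfacet
facet normal 0.088 -0.520 -0.850
outer loop
vertex 3.821 2.646 0.999
vertex 3.095 2.502 1.012
vertex 3.447 3.073 0.699
endloop
endfacet
facet normal 0.631 0.732 0.256
outer loop
vertex 3.821 2.646 0.999
vertex 3.447 3.073 0.699
vertex 3.005 3.038 1.888
endloop
endfacet

endsolid
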